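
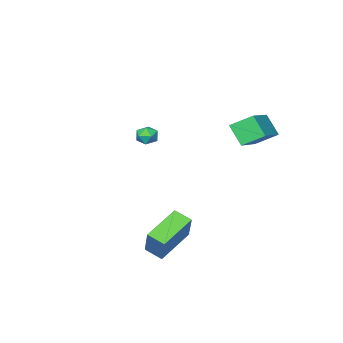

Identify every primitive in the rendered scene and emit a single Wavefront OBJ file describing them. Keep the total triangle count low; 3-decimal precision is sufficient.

v -1.588 2.747 2.413
v -1.554 1.879 3.433
v -2.389 3.542 3.116
v -2.356 2.674 4.136
v 0.136 3.766 3.224
v 0.169 2.898 4.244
v -0.666 4.561 3.927
v -0.632 3.693 4.947
v 0.761 -2.389 1.648
v 1.201 -2.869 1.624
v 0.019 -3.051 1.296
v 0.459 -3.531 1.272
v 0.263 -3.297 1.848
v 0.722 -2.888 2.066
v 0.498 -3.032 0.854
v 0.957 -2.623 1.072
v 1.039 -3.267 1.134
v 0.893 -3.431 1.747
v 0.327 -2.489 1.173
v 0.181 -2.653 1.786
v 4.854 2.459 -2.781
v 2.957 2.082 -1.964
v 4.523 3.328 -3.15
v 2.626 2.95 -2.332
v 5.354 3.31 -1.228
v 3.457 2.932 -0.41
v 5.023 4.178 -1.596
v 3.126 3.801 -0.779
f 2 4 1
f 5 2 1
f 1 4 3
f 3 5 1
f 2 8 4
f 6 2 5
f 6 8 2
f 4 8 3
f 7 5 3
f 3 8 7
f 7 6 5
f 8 6 7
f 9 20 14
f 9 14 10
f 9 10 16
f 9 16 19
f 9 19 20
f 10 14 18
f 14 20 13
f 20 19 11
f 19 16 15
f 16 10 17
f 12 18 13
f 12 13 11
f 12 11 15
f 12 15 17
f 12 17 18
f 13 18 14
f 11 13 20
f 15 11 19
f 17 15 16
f 18 17 10
f 22 24 21
f 25 22 21
f 21 24 23
f 23 25 21
f 22 28 24
f 26 22 25
f 26 28 22
f 24 28 23
f 27 25 23
f 23 28 27
f 27 26 25
f 28 26 27



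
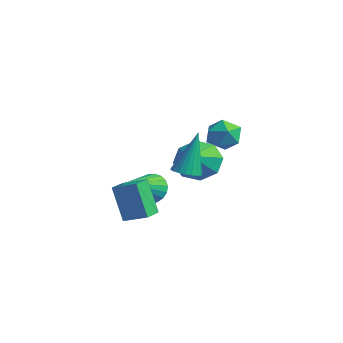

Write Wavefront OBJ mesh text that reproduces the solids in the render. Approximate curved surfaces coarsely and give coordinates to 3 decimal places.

v 2.942 -4.476 -1.387
v 2.282 -4.561 0.199
v 2.422 -3.627 -1.558
v 1.763 -3.712 0.029
v 3.777 -3.888 -1.009
v 3.118 -3.973 0.578
v 3.258 -3.039 -1.179
v 2.598 -3.124 0.407
v 3.107 -1.637 0.613
v 3.717 -1.804 0.712
v 2.973 -0.963 2.587
v 3.742 -1.553 0.628
v 3.657 -1.316 0.541
v 3.477 -1.135 0.467
v 3.233 -1.04 0.418
v 2.967 -1.049 0.403
v 2.726 -1.159 0.424
v 2.551 -1.352 0.478
v 2.472 -1.594 0.555
v 2.502 -1.843 0.642
v 2.638 -2.057 0.724
v 2.855 -2.198 0.787
v 3.115 -2.242 0.82
v 3.374 -2.181 0.817
v 3.587 -2.027 0.779
v 1.74 2.005 1.722
v 2.094 1.633 1.03
v 0.606 1.207 1.57
v 0.96 0.835 0.878
v 1.287 0.687 1.662
v 1.988 1.18 1.756
v 0.712 1.66 0.844
v 1.413 2.153 0.938
v 1.459 1.419 0.487
v 1.815 0.818 0.993
v 0.885 2.022 1.607
v 1.241 1.421 2.113
v 0.942 0.434 -0.088
v 1.644 1.2 0.12
v 1.778 -0.554 0.728
v 1.055 1.16 0.676
v 0.399 0.695 0.785
v 0.061 0.076 0.382
v 0.239 -0.333 -0.295
v 0.829 -0.293 -0.851
v 1.484 0.173 -0.96
v 1.822 0.791 -0.558
v 0.494 -1.577 -1.361
v 0.861 -1.841 -2.009
v 1.106 -3.183 -0.359
v 1.096 -1.662 -1.866
v 1.227 -1.468 -1.635
v 1.231 -1.293 -1.357
v 1.108 -1.167 -1.08
v 0.878 -1.112 -0.852
v 0.582 -1.137 -0.711
v 0.271 -1.239 -0.683
v -0.002 -1.398 -0.773
v -0.189 -1.589 -0.964
v -0.258 -1.778 -1.224
v -0.197 -1.932 -1.507
v -0.017 -2.024 -1.766
v 0.252 -2.04 -1.954
v 0.562 -1.975 -2.04
f 2 4 1
f 5 2 1
f 1 4 3
f 3 5 1
f 2 8 4
f 6 2 5
f 6 8 2
f 4 8 3
f 7 5 3
f 3 8 7
f 7 6 5
f 8 6 7
f 10 9 12
f 10 12 11
f 12 9 13
f 12 13 11
f 13 9 14
f 13 14 11
f 14 9 15
f 14 15 11
f 15 9 16
f 15 16 11
f 16 9 17
f 16 17 11
f 17 9 18
f 17 18 11
f 18 9 19
f 18 19 11
f 19 9 20
f 19 20 11
f 20 9 21
f 20 21 11
f 21 9 22
f 21 22 11
f 22 9 23
f 22 23 11
f 23 9 24
f 23 24 11
f 24 9 25
f 24 25 11
f 25 9 10
f 25 10 11
f 26 37 31
f 26 31 27
f 26 27 33
f 26 33 36
f 26 36 37
f 27 31 35
f 31 37 30
f 37 36 28
f 36 33 32
f 33 27 34
f 29 35 30
f 29 30 28
f 29 28 32
f 29 32 34
f 29 34 35
f 30 35 31
f 28 30 37
f 32 28 36
f 34 32 33
f 35 34 27
f 39 38 41
f 39 41 40
f 41 38 42
f 41 42 40
f 42 38 43
f 42 43 40
f 43 38 44
f 43 44 40
f 44 38 45
f 44 45 40
f 45 38 46
f 45 46 40
f 46 38 47
f 46 47 40
f 47 38 39
f 47 39 40
f 49 48 51
f 49 51 50
f 51 48 52
f 51 52 50
f 52 48 53
f 52 53 50
f 53 48 54
f 53 54 50
f 54 48 55
f 54 55 50
f 55 48 56
f 55 56 50
f 56 48 57
f 56 57 50
f 57 48 58
f 57 58 50
f 58 48 59
f 58 59 50
f 59 48 60
f 59 60 50
f 60 48 61
f 60 61 50
f 61 48 62
f 61 62 50
f 62 48 63
f 62 63 50
f 63 48 64
f 63 64 50
f 64 48 49
f 64 49 50



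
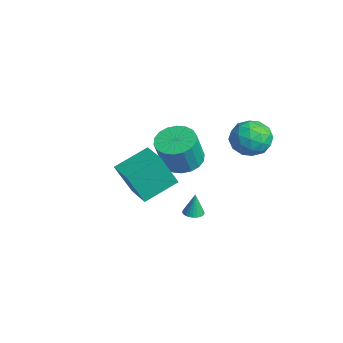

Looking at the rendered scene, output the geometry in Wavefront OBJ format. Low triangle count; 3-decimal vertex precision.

v 3.453 -3.307 1.477
v 3.392 -4.138 3.273
v 3.173 -1.589 2.263
v 3.113 -2.42 4.059
v 4.827 -3.14 1.601
v 4.767 -3.971 3.397
v 4.548 -1.422 2.387
v 4.487 -2.253 4.183
v -1.948 1.078 -0.698
v -1.307 0.286 -1.114
v -0.851 -0.289 0.682
v -1.492 0.502 1.098
v -0.999 0.665 -1.071
v -0.543 0.089 0.725
v -0.879 1.125 -0.954
v -0.423 0.549 0.842
v -0.971 1.575 -0.787
v -0.515 1 1.009
v -1.256 1.927 -0.601
v -0.8 1.352 1.194
v -1.678 2.111 -0.435
v -1.223 1.536 1.361
v -2.154 2.09 -0.321
v -1.698 1.515 1.475
v -2.589 1.869 -0.282
v -2.133 1.294 1.514
v -2.897 1.491 -0.325
v -2.441 0.915 1.471
v -3.017 1.031 -0.442
v -2.561 0.455 1.354
v -2.925 0.58 -0.609
v -2.469 0.005 1.187
v -2.64 0.228 -0.794
v -2.184 -0.347 1.001
v -2.217 0.044 -0.961
v -1.762 -0.531 0.835
v -1.742 0.065 -1.075
v -1.286 -0.51 0.721
v 2.453 2.366 4.195
v 3.135 3.078 4.692
v 3.705 2.022 2.968
v 4.387 2.734 3.465
v 4.125 1.783 3.961
v 3.352 1.996 4.719
v 3.488 3.104 2.941
v 2.715 3.317 3.699
v 3.775 3.534 3.916
v 4.169 2.718 4.547
v 2.671 2.382 3.113
v 3.065 1.566 3.744
v 2.684 2.752 4.551
v 4.156 2.348 3.109
v 4.002 1.789 3.401
v 4.403 2.207 3.692
v 2.811 2.116 4.568
v 3.212 2.535 4.859
v 3.794 1.774 4.43
v 3.628 2.565 2.801
v 4.029 2.984 3.092
v 2.437 2.893 3.968
v 2.838 3.311 4.259
v 3.046 3.326 3.23
v 3.461 3.439 4.387
v 4.197 3.237 3.666
v 3.669 3.454 3.358
v 3.214 3.579 3.803
v 3.693 2.959 4.758
v 4.428 2.757 4.036
v 4.275 2.198 4.328
v 3.82 2.323 4.774
v 4.069 3.227 4.302
v 2.412 2.343 3.624
v 3.147 2.141 2.902
v 3.02 2.777 2.886
v 2.565 2.902 3.332
v 2.643 1.863 3.994
v 3.379 1.661 3.273
v 3.626 1.521 3.857
v 3.171 1.646 4.302
v 2.771 1.873 3.358
v 0.3 0.831 -3.163
v 0.689 0.444 -3.134
v 0.3 0.929 -1.857
v 0.809 0.622 -3.147
v 0.85 0.831 -3.163
v 0.809 1.041 -3.178
v 0.689 1.219 -3.192
v 0.511 1.338 -3.201
v 0.301 1.38 -3.204
v 0.09 1.338 -3.201
v -0.088 1.219 -3.192
v -0.208 1.041 -3.179
v -0.25 0.831 -3.164
v -0.208 0.622 -3.148
v -0.088 0.444 -3.135
v 0.09 0.325 -3.126
v 0.3 0.283 -3.122
v 0.511 0.325 -3.125
f 2 4 1
f 5 2 1
f 1 4 3
f 3 5 1
f 2 8 4
f 6 2 5
f 6 8 2
f 4 8 3
f 7 5 3
f 3 8 7
f 7 6 5
f 8 6 7
f 10 9 13
f 10 13 11
f 11 13 14
f 11 14 12
f 13 9 15
f 13 15 14
f 14 15 16
f 14 16 12
f 15 9 17
f 15 17 16
f 16 17 18
f 16 18 12
f 17 9 19
f 17 19 18
f 18 19 20
f 18 20 12
f 19 9 21
f 19 21 20
f 20 21 22
f 20 22 12
f 21 9 23
f 21 23 22
f 22 23 24
f 22 24 12
f 23 9 25
f 23 25 24
f 24 25 26
f 24 26 12
f 25 9 27
f 25 27 26
f 26 27 28
f 26 28 12
f 27 9 29
f 27 29 28
f 28 29 30
f 28 30 12
f 29 9 31
f 29 31 30
f 30 31 32
f 30 32 12
f 31 9 33
f 31 33 32
f 32 33 34
f 32 34 12
f 33 9 35
f 33 35 34
f 34 35 36
f 34 36 12
f 35 9 37
f 35 37 36
f 36 37 38
f 36 38 12
f 37 9 10
f 37 10 38
f 38 10 11
f 38 11 12
f 39 76 55
f 76 50 79
f 55 79 44
f 76 79 55
f 39 55 51
f 55 44 56
f 51 56 40
f 55 56 51
f 39 51 60
f 51 40 61
f 60 61 46
f 51 61 60
f 39 60 72
f 60 46 75
f 72 75 49
f 60 75 72
f 39 72 76
f 72 49 80
f 76 80 50
f 72 80 76
f 40 56 67
f 56 44 70
f 67 70 48
f 56 70 67
f 44 79 57
f 79 50 78
f 57 78 43
f 79 78 57
f 50 80 77
f 80 49 73
f 77 73 41
f 80 73 77
f 49 75 74
f 75 46 62
f 74 62 45
f 75 62 74
f 46 61 66
f 61 40 63
f 66 63 47
f 61 63 66
f 42 68 54
f 68 48 69
f 54 69 43
f 68 69 54
f 42 54 52
f 54 43 53
f 52 53 41
f 54 53 52
f 42 52 59
f 52 41 58
f 59 58 45
f 52 58 59
f 42 59 64
f 59 45 65
f 64 65 47
f 59 65 64
f 42 64 68
f 64 47 71
f 68 71 48
f 64 71 68
f 43 69 57
f 69 48 70
f 57 70 44
f 69 70 57
f 41 53 77
f 53 43 78
f 77 78 50
f 53 78 77
f 45 58 74
f 58 41 73
f 74 73 49
f 58 73 74
f 47 65 66
f 65 45 62
f 66 62 46
f 65 62 66
f 48 71 67
f 71 47 63
f 67 63 40
f 71 63 67
f 82 81 84
f 82 84 83
f 84 81 85
f 84 85 83
f 85 81 86
f 85 86 83
f 86 81 87
f 86 87 83
f 87 81 88
f 87 88 83
f 88 81 89
f 88 89 83
f 89 81 90
f 89 90 83
f 90 81 91
f 90 91 83
f 91 81 92
f 91 92 83
f 92 81 93
f 92 93 83
f 93 81 94
f 93 94 83
f 94 81 95
f 94 95 83
f 95 81 96
f 95 96 83
f 96 81 97
f 96 97 83
f 97 81 98
f 97 98 83
f 98 81 82
f 98 82 83



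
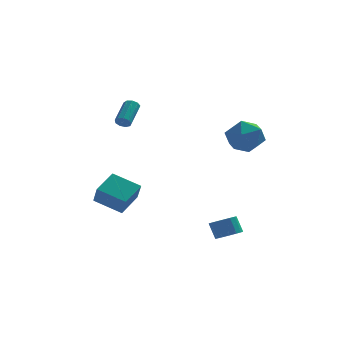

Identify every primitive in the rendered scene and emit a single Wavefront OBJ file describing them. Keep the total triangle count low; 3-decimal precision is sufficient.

v 3.157 -3.436 2.906
v 4.263 -2.911 3.112
v 3.677 -4.989 4.068
v 4.783 -4.464 4.274
v 3.756 -3.956 4.75
v 3.435 -2.996 4.033
v 4.505 -4.904 3.147
v 4.184 -3.944 2.43
v 5.096 -3.819 3.261
v 4.633 -3.233 4.252
v 3.307 -4.667 2.928
v 2.844 -4.081 3.919
v -2.632 0.446 -3.763
v -2.437 -0.368 -2.578
v -4.248 1.157 -3.009
v -4.053 0.344 -1.824
v -1.707 1.756 -3.016
v -1.512 0.943 -1.831
v -3.323 2.468 -2.262
v -3.128 1.654 -1.077
v -2.476 2.74 2.59
v -2.068 2.781 2.288
v -1.515 4.201 3.227
v -1.924 4.16 3.53
v -2.332 2.969 2.159
v -1.779 4.389 3.098
v -2.663 3.05 2.231
v -2.11 4.47 3.17
v -2.907 2.986 2.472
v -2.354 4.406 3.411
v -2.95 2.807 2.768
v -2.397 4.227 3.707
v -2.771 2.596 2.981
v -2.218 4.016 3.92
v -2.454 2.453 3.011
v -1.901 3.873 3.951
v -2.148 2.444 2.845
v -1.595 3.864 3.784
v -1.995 2.574 2.559
v -1.442 3.994 3.498
v 3.231 -2.982 -4.236
v 3.915 -2.551 -4.185
v 3.573 -2.127 -3.173
v 2.889 -2.558 -3.224
v 3.643 -2.3 -4.382
v 3.301 -1.876 -3.37
v 3.261 -2.232 -4.54
v 2.919 -1.808 -3.528
v 2.871 -2.364 -4.617
v 2.528 -1.94 -3.604
v 2.577 -2.663 -4.591
v 2.235 -2.239 -3.579
v 2.459 -3.046 -4.471
v 2.116 -2.622 -3.458
v 2.547 -3.413 -4.287
v 2.205 -2.989 -3.275
v 2.819 -3.664 -4.09
v 2.477 -3.24 -3.078
v 3.201 -3.732 -3.932
v 2.859 -3.308 -2.92
v 3.592 -3.6 -3.856
v 3.249 -3.176 -2.843
v 3.885 -3.301 -3.881
v 3.543 -2.877 -2.869
v 4.004 -2.918 -4.002
v 3.661 -2.494 -2.989
f 1 12 6
f 1 6 2
f 1 2 8
f 1 8 11
f 1 11 12
f 2 6 10
f 6 12 5
f 12 11 3
f 11 8 7
f 8 2 9
f 4 10 5
f 4 5 3
f 4 3 7
f 4 7 9
f 4 9 10
f 5 10 6
f 3 5 12
f 7 3 11
f 9 7 8
f 10 9 2
f 14 16 13
f 17 14 13
f 13 16 15
f 15 17 13
f 14 20 16
f 18 14 17
f 18 20 14
f 16 20 15
f 19 17 15
f 15 20 19
f 19 18 17
f 20 18 19
f 22 21 25
f 22 25 23
f 23 25 26
f 23 26 24
f 25 21 27
f 25 27 26
f 26 27 28
f 26 28 24
f 27 21 29
f 27 29 28
f 28 29 30
f 28 30 24
f 29 21 31
f 29 31 30
f 30 31 32
f 30 32 24
f 31 21 33
f 31 33 32
f 32 33 34
f 32 34 24
f 33 21 35
f 33 35 34
f 34 35 36
f 34 36 24
f 35 21 37
f 35 37 36
f 36 37 38
f 36 38 24
f 37 21 39
f 37 39 38
f 38 39 40
f 38 40 24
f 39 21 22
f 39 22 40
f 40 22 23
f 40 23 24
f 42 41 45
f 42 45 43
f 43 45 46
f 43 46 44
f 45 41 47
f 45 47 46
f 46 47 48
f 46 48 44
f 47 41 49
f 47 49 48
f 48 49 50
f 48 50 44
f 49 41 51
f 49 51 50
f 50 51 52
f 50 52 44
f 51 41 53
f 51 53 52
f 52 53 54
f 52 54 44
f 53 41 55
f 53 55 54
f 54 55 56
f 54 56 44
f 55 41 57
f 55 57 56
f 56 57 58
f 56 58 44
f 57 41 59
f 57 59 58
f 58 59 60
f 58 60 44
f 59 41 61
f 59 61 60
f 60 61 62
f 60 62 44
f 61 41 63
f 61 63 62
f 62 63 64
f 62 64 44
f 63 41 65
f 63 65 64
f 64 65 66
f 64 66 44
f 65 41 42
f 65 42 66
f 66 42 43
f 66 43 44



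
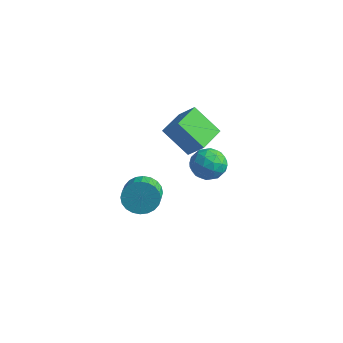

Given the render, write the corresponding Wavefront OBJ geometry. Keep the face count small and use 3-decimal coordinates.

v -3.2 2.495 -3.401
v -2.837 1.934 -4.055
v -3.563 1.286 -2.565
v -3.2 0.725 -3.219
v -2.638 1.271 -2.708
v -2.414 2.019 -3.225
v -3.986 1.201 -3.395
v -3.762 1.949 -3.912
v -3.323 1.134 -4.052
v -2.49 1.177 -3.628
v -3.91 2.043 -2.992
v -3.077 2.086 -2.568
v -2.987 2.321 -3.801
v -3.413 0.899 -2.819
v -3.083 1.221 -2.518
v -2.87 0.891 -2.903
v -2.738 2.371 -3.313
v -2.525 2.041 -3.698
v -2.408 1.651 -2.906
v -3.875 1.179 -2.922
v -3.662 0.849 -3.307
v -3.53 2.329 -3.717
v -3.317 1.999 -4.102
v -3.992 1.569 -3.714
v -3.059 1.521 -4.184
v -3.272 0.81 -3.693
v -3.734 1.09 -3.796
v -3.602 1.529 -4.1
v -2.569 1.546 -3.935
v -2.783 0.835 -3.443
v -2.453 1.157 -3.143
v -2.321 1.596 -3.447
v -2.855 1.076 -3.933
v -3.617 2.385 -3.177
v -3.831 1.674 -2.685
v -4.079 1.624 -3.173
v -3.947 2.063 -3.477
v -3.128 2.41 -2.927
v -3.341 1.699 -2.436
v -2.798 1.691 -2.52
v -2.666 2.13 -2.824
v -3.545 2.144 -2.687
v -2.61 -0.46 -1.131
v -3.814 -0.823 0.085
v -2.92 1.002 -1.002
v -4.125 0.639 0.214
v -1.775 -0.359 -0.274
v -2.98 -0.722 0.942
v -2.086 1.103 -0.145
v -3.29 0.74 1.071
v -2.574 -3.419 -1.87
v -2.105 -3.473 -2.589
v -1.437 -4.335 -2.089
v -1.906 -4.281 -1.37
v -1.934 -3.241 -2.417
v -1.267 -4.104 -1.917
v -1.861 -3.036 -2.162
v -1.193 -3.899 -1.661
v -1.896 -2.889 -1.862
v -1.228 -3.752 -1.362
v -2.034 -2.823 -1.563
v -1.367 -3.686 -1.063
v -2.255 -2.848 -1.311
v -1.587 -3.711 -0.811
v -2.524 -2.959 -1.145
v -1.856 -3.822 -0.645
v -2.8 -3.141 -1.088
v -2.133 -4.003 -0.588
v -3.043 -3.365 -1.151
v -2.375 -4.227 -0.651
v -3.213 -3.596 -1.323
v -2.546 -4.459 -0.823
v -3.287 -3.801 -1.579
v -2.619 -4.664 -1.078
v -3.252 -3.948 -1.878
v -2.584 -4.811 -1.378
v -3.113 -4.014 -2.177
v -2.446 -4.877 -1.677
v -2.893 -3.989 -2.429
v -2.225 -4.852 -1.929
v -2.624 -3.878 -2.595
v -1.956 -4.741 -2.095
v -2.347 -3.697 -2.652
v -1.68 -4.559 -2.152
f 1 38 17
f 38 12 41
f 17 41 6
f 38 41 17
f 1 17 13
f 17 6 18
f 13 18 2
f 17 18 13
f 1 13 22
f 13 2 23
f 22 23 8
f 13 23 22
f 1 22 34
f 22 8 37
f 34 37 11
f 22 37 34
f 1 34 38
f 34 11 42
f 38 42 12
f 34 42 38
f 2 18 29
f 18 6 32
f 29 32 10
f 18 32 29
f 6 41 19
f 41 12 40
f 19 40 5
f 41 40 19
f 12 42 39
f 42 11 35
f 39 35 3
f 42 35 39
f 11 37 36
f 37 8 24
f 36 24 7
f 37 24 36
f 8 23 28
f 23 2 25
f 28 25 9
f 23 25 28
f 4 30 16
f 30 10 31
f 16 31 5
f 30 31 16
f 4 16 14
f 16 5 15
f 14 15 3
f 16 15 14
f 4 14 21
f 14 3 20
f 21 20 7
f 14 20 21
f 4 21 26
f 21 7 27
f 26 27 9
f 21 27 26
f 4 26 30
f 26 9 33
f 30 33 10
f 26 33 30
f 5 31 19
f 31 10 32
f 19 32 6
f 31 32 19
f 3 15 39
f 15 5 40
f 39 40 12
f 15 40 39
f 7 20 36
f 20 3 35
f 36 35 11
f 20 35 36
f 9 27 28
f 27 7 24
f 28 24 8
f 27 24 28
f 10 33 29
f 33 9 25
f 29 25 2
f 33 25 29
f 44 46 43
f 47 44 43
f 43 46 45
f 45 47 43
f 44 50 46
f 48 44 47
f 48 50 44
f 46 50 45
f 49 47 45
f 45 50 49
f 49 48 47
f 50 48 49
f 52 51 55
f 52 55 53
f 53 55 56
f 53 56 54
f 55 51 57
f 55 57 56
f 56 57 58
f 56 58 54
f 57 51 59
f 57 59 58
f 58 59 60
f 58 60 54
f 59 51 61
f 59 61 60
f 60 61 62
f 60 62 54
f 61 51 63
f 61 63 62
f 62 63 64
f 62 64 54
f 63 51 65
f 63 65 64
f 64 65 66
f 64 66 54
f 65 51 67
f 65 67 66
f 66 67 68
f 66 68 54
f 67 51 69
f 67 69 68
f 68 69 70
f 68 70 54
f 69 51 71
f 69 71 70
f 70 71 72
f 70 72 54
f 71 51 73
f 71 73 72
f 72 73 74
f 72 74 54
f 73 51 75
f 73 75 74
f 74 75 76
f 74 76 54
f 75 51 77
f 75 77 76
f 76 77 78
f 76 78 54
f 77 51 79
f 77 79 78
f 78 79 80
f 78 80 54
f 79 51 81
f 79 81 80
f 80 81 82
f 80 82 54
f 81 51 83
f 81 83 82
f 82 83 84
f 82 84 54
f 83 51 52
f 83 52 84
f 84 52 53
f 84 53 54



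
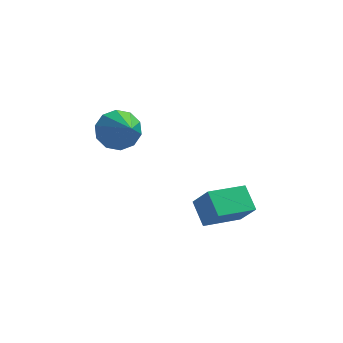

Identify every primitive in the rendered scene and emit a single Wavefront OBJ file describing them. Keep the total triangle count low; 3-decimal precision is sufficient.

v 0.632 2.886 -2.838
v 0.379 3.598 -2.386
v 0.232 3.225 -3.595
v -0.021 3.936 -3.142
v 1.741 3.484 -3.158
v 1.488 4.195 -2.705
v 1.341 3.822 -3.914
v 1.088 4.534 -3.462
v -2.073 4.622 -0.417
v -1.425 4.605 -0.623
v -1.727 3.278 0.777
v -1.453 4.879 -0.306
v -1.718 5.055 -0.031
v -2.118 5.066 0.097
v -2.501 4.907 0.028
v -2.721 4.639 -0.21
v -2.693 4.364 -0.527
v -2.428 4.188 -0.802
v -2.028 4.178 -0.93
v -1.645 4.337 -0.861
f 2 4 1
f 5 2 1
f 1 4 3
f 3 5 1
f 2 8 4
f 6 2 5
f 6 8 2
f 4 8 3
f 7 5 3
f 3 8 7
f 7 6 5
f 8 6 7
f 10 9 12
f 10 12 11
f 12 9 13
f 12 13 11
f 13 9 14
f 13 14 11
f 14 9 15
f 14 15 11
f 15 9 16
f 15 16 11
f 16 9 17
f 16 17 11
f 17 9 18
f 17 18 11
f 18 9 19
f 18 19 11
f 19 9 20
f 19 20 11
f 20 9 10
f 20 10 11



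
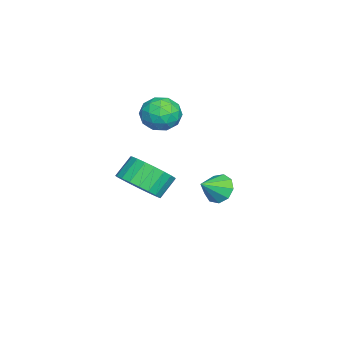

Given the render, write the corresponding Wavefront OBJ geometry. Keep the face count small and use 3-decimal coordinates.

v -3.608 -1.226 -3.464
v -3.348 -1.565 -4.104
v -2.832 -1.854 -2.816
v -3.073 -1.126 -4.008
v -3.049 -0.734 -3.657
v -3.287 -0.572 -3.216
v -3.675 -0.717 -2.89
v -4.032 -1.1 -2.833
v -4.191 -1.542 -3.071
v -4.077 -1.836 -3.493
v -3.744 -1.845 -3.901
v 1.518 -3.495 -0.67
v 2.04 -4 0.045
v 1.424 -3.53 0.826
v 0.902 -3.025 0.11
v 2.265 -3.643 0.008
v 1.65 -3.173 0.789
v 2.361 -3.26 -0.147
v 1.746 -2.79 0.634
v 2.311 -2.918 -0.393
v 1.696 -2.447 0.388
v 2.124 -2.675 -0.686
v 1.509 -2.205 0.095
v 1.832 -2.575 -0.977
v 1.217 -2.104 -0.196
v 1.486 -2.633 -1.215
v 0.871 -2.163 -0.434
v 1.145 -2.841 -1.358
v 0.53 -2.37 -0.577
v 0.869 -3.161 -1.383
v 0.253 -2.691 -0.602
v 0.705 -3.54 -1.285
v 0.089 -3.069 -0.504
v 0.681 -3.91 -1.08
v 0.065 -3.44 -0.299
v 0.802 -4.209 -0.804
v 0.186 -3.739 -0.024
v 1.047 -4.385 -0.506
v 0.431 -3.915 0.275
v 1.373 -4.406 -0.236
v 0.758 -3.936 0.545
v 1.724 -4.27 -0.041
v 1.109 -3.8 0.74
v -1.316 -2.759 1.157
v -1.006 -3.154 1.909
v -2.614 -3.406 1.351
v -2.304 -3.801 2.103
v -2.437 -2.907 2.085
v -1.635 -2.507 1.964
v -1.985 -4.053 1.296
v -1.183 -3.653 1.175
v -1.419 -3.954 1.995
v -1.699 -3.246 2.482
v -1.921 -3.314 0.778
v -2.201 -2.606 1.265
v -1.047 -2.9 1.516
v -2.573 -3.66 1.744
v -2.651 -3.135 1.733
v -2.469 -3.367 2.175
v -1.417 -2.519 1.548
v -1.235 -2.752 1.99
v -2.076 -2.606 2.094
v -2.385 -3.808 1.27
v -2.203 -4.041 1.712
v -1.151 -3.193 1.085
v -0.969 -3.425 1.527
v -1.544 -3.954 1.166
v -1.108 -3.602 2.008
v -1.871 -3.982 2.123
v -1.683 -4.13 1.648
v -1.212 -3.895 1.577
v -1.272 -3.186 2.295
v -2.035 -3.566 2.409
v -2.114 -3.04 2.398
v -1.642 -2.805 2.327
v -1.515 -3.656 2.345
v -1.585 -2.994 0.851
v -2.348 -3.374 0.965
v -1.978 -3.755 0.933
v -1.506 -3.52 0.862
v -1.749 -2.578 1.137
v -2.512 -2.958 1.252
v -2.408 -2.665 1.683
v -1.937 -2.43 1.612
v -2.105 -2.904 0.915
f 2 1 4
f 2 4 3
f 4 1 5
f 4 5 3
f 5 1 6
f 5 6 3
f 6 1 7
f 6 7 3
f 7 1 8
f 7 8 3
f 8 1 9
f 8 9 3
f 9 1 10
f 9 10 3
f 10 1 11
f 10 11 3
f 11 1 2
f 11 2 3
f 13 12 16
f 13 16 14
f 14 16 17
f 14 17 15
f 16 12 18
f 16 18 17
f 17 18 19
f 17 19 15
f 18 12 20
f 18 20 19
f 19 20 21
f 19 21 15
f 20 12 22
f 20 22 21
f 21 22 23
f 21 23 15
f 22 12 24
f 22 24 23
f 23 24 25
f 23 25 15
f 24 12 26
f 24 26 25
f 25 26 27
f 25 27 15
f 26 12 28
f 26 28 27
f 27 28 29
f 27 29 15
f 28 12 30
f 28 30 29
f 29 30 31
f 29 31 15
f 30 12 32
f 30 32 31
f 31 32 33
f 31 33 15
f 32 12 34
f 32 34 33
f 33 34 35
f 33 35 15
f 34 12 36
f 34 36 35
f 35 36 37
f 35 37 15
f 36 12 38
f 36 38 37
f 37 38 39
f 37 39 15
f 38 12 40
f 38 40 39
f 39 40 41
f 39 41 15
f 40 12 42
f 40 42 41
f 41 42 43
f 41 43 15
f 42 12 13
f 42 13 43
f 43 13 14
f 43 14 15
f 44 81 60
f 81 55 84
f 60 84 49
f 81 84 60
f 44 60 56
f 60 49 61
f 56 61 45
f 60 61 56
f 44 56 65
f 56 45 66
f 65 66 51
f 56 66 65
f 44 65 77
f 65 51 80
f 77 80 54
f 65 80 77
f 44 77 81
f 77 54 85
f 81 85 55
f 77 85 81
f 45 61 72
f 61 49 75
f 72 75 53
f 61 75 72
f 49 84 62
f 84 55 83
f 62 83 48
f 84 83 62
f 55 85 82
f 85 54 78
f 82 78 46
f 85 78 82
f 54 80 79
f 80 51 67
f 79 67 50
f 80 67 79
f 51 66 71
f 66 45 68
f 71 68 52
f 66 68 71
f 47 73 59
f 73 53 74
f 59 74 48
f 73 74 59
f 47 59 57
f 59 48 58
f 57 58 46
f 59 58 57
f 47 57 64
f 57 46 63
f 64 63 50
f 57 63 64
f 47 64 69
f 64 50 70
f 69 70 52
f 64 70 69
f 47 69 73
f 69 52 76
f 73 76 53
f 69 76 73
f 48 74 62
f 74 53 75
f 62 75 49
f 74 75 62
f 46 58 82
f 58 48 83
f 82 83 55
f 58 83 82
f 50 63 79
f 63 46 78
f 79 78 54
f 63 78 79
f 52 70 71
f 70 50 67
f 71 67 51
f 70 67 71
f 53 76 72
f 76 52 68
f 72 68 45
f 76 68 72



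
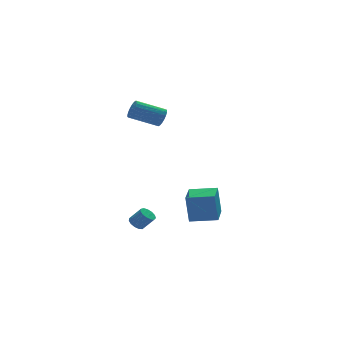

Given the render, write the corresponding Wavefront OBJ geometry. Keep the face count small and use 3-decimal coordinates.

v 0.918 3.256 3.601
v 1.228 3.446 4.188
v -0.508 3.875 4.965
v -0.818 3.684 4.379
v 1.22 3.707 4.027
v -0.516 4.136 4.804
v 1.153 3.879 3.781
v -0.584 4.308 4.559
v 1.039 3.928 3.5
v -0.697 4.356 4.278
v 0.901 3.843 3.239
v -0.835 4.271 4.017
v 0.766 3.642 3.05
v -0.97 4.07 3.827
v 0.662 3.364 2.97
v -1.074 3.793 3.747
v 0.608 3.065 3.015
v -1.128 3.494 3.792
v 0.616 2.804 3.176
v -1.12 3.233 3.953
v 0.684 2.632 3.421
v -1.053 3.061 4.199
v 0.797 2.584 3.702
v -0.939 3.012 4.48
v 0.935 2.669 3.963
v -0.801 3.097 4.741
v 1.07 2.87 4.153
v -0.666 3.298 4.93
v 1.174 3.147 4.233
v -0.562 3.576 5.01
v -1.925 -0.044 -3.448
v -1.502 -0.16 -3.796
v -0.932 -0.591 -2.96
v -1.355 -0.476 -2.612
v -1.448 0.13 -3.684
v -0.878 -0.302 -2.848
v -1.545 0.364 -3.496
v -0.975 -0.067 -2.66
v -1.763 0.469 -3.294
v -1.193 0.038 -2.458
v -2.032 0.411 -3.14
v -1.462 -0.021 -2.304
v -2.268 0.208 -3.084
v -1.698 -0.223 -2.248
v -2.394 -0.075 -3.144
v -1.824 -0.506 -2.308
v -2.372 -0.348 -3.3
v -1.802 -0.779 -2.464
v -2.207 -0.525 -3.503
v -1.637 -0.956 -2.667
v -1.954 -0.549 -3.689
v -1.383 -0.98 -2.853
v -1.691 -0.413 -3.798
v -1.12 -0.844 -2.962
v 2.331 2.47 -4.848
v 2.138 2.587 -2.901
v 3.224 4.17 -4.862
v 3.032 4.286 -2.915
v 3.888 1.654 -4.645
v 3.696 1.77 -2.698
v 4.782 3.353 -4.659
v 4.589 3.47 -2.712
f 2 1 5
f 2 5 3
f 3 5 6
f 3 6 4
f 5 1 7
f 5 7 6
f 6 7 8
f 6 8 4
f 7 1 9
f 7 9 8
f 8 9 10
f 8 10 4
f 9 1 11
f 9 11 10
f 10 11 12
f 10 12 4
f 11 1 13
f 11 13 12
f 12 13 14
f 12 14 4
f 13 1 15
f 13 15 14
f 14 15 16
f 14 16 4
f 15 1 17
f 15 17 16
f 16 17 18
f 16 18 4
f 17 1 19
f 17 19 18
f 18 19 20
f 18 20 4
f 19 1 21
f 19 21 20
f 20 21 22
f 20 22 4
f 21 1 23
f 21 23 22
f 22 23 24
f 22 24 4
f 23 1 25
f 23 25 24
f 24 25 26
f 24 26 4
f 25 1 27
f 25 27 26
f 26 27 28
f 26 28 4
f 27 1 29
f 27 29 28
f 28 29 30
f 28 30 4
f 29 1 2
f 29 2 30
f 30 2 3
f 30 3 4
f 32 31 35
f 32 35 33
f 33 35 36
f 33 36 34
f 35 31 37
f 35 37 36
f 36 37 38
f 36 38 34
f 37 31 39
f 37 39 38
f 38 39 40
f 38 40 34
f 39 31 41
f 39 41 40
f 40 41 42
f 40 42 34
f 41 31 43
f 41 43 42
f 42 43 44
f 42 44 34
f 43 31 45
f 43 45 44
f 44 45 46
f 44 46 34
f 45 31 47
f 45 47 46
f 46 47 48
f 46 48 34
f 47 31 49
f 47 49 48
f 48 49 50
f 48 50 34
f 49 31 51
f 49 51 50
f 50 51 52
f 50 52 34
f 51 31 53
f 51 53 52
f 52 53 54
f 52 54 34
f 53 31 32
f 53 32 54
f 54 32 33
f 54 33 34
f 56 58 55
f 59 56 55
f 55 58 57
f 57 59 55
f 56 62 58
f 60 56 59
f 60 62 56
f 58 62 57
f 61 59 57
f 57 62 61
f 61 60 59
f 62 60 61



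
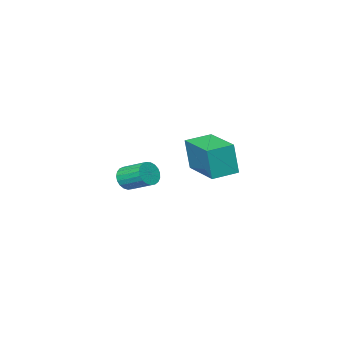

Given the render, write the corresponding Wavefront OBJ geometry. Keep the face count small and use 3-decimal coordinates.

v -3.376 0.518 -1.948
v -3.231 0.396 -0.591
v -2.942 2.271 -1.837
v -2.797 2.149 -0.48
v -2.343 0.271 -2.08
v -2.198 0.149 -0.723
v -1.909 2.024 -1.969
v -1.764 1.902 -0.612
v -2.434 -3.598 -3.891
v -2.051 -3.702 -3.481
v -2.324 -2.645 -2.959
v -2.706 -2.542 -3.369
v -1.921 -3.589 -3.643
v -2.193 -2.532 -3.121
v -1.879 -3.477 -3.848
v -2.151 -2.42 -3.326
v -1.933 -3.386 -4.06
v -2.205 -2.329 -3.538
v -2.073 -3.332 -4.243
v -2.346 -2.275 -3.721
v -2.276 -3.324 -4.365
v -2.549 -2.267 -3.843
v -2.506 -3.363 -4.405
v -2.779 -2.306 -3.883
v -2.724 -3.443 -4.356
v -2.997 -2.387 -3.834
v -2.892 -3.55 -4.227
v -3.164 -2.494 -3.705
v -2.98 -3.666 -4.04
v -3.252 -2.609 -3.518
v -2.974 -3.769 -3.827
v -3.246 -2.713 -3.305
v -2.874 -3.844 -3.625
v -3.147 -2.787 -3.103
v -2.698 -3.875 -3.469
v -2.971 -2.818 -2.947
v -2.477 -3.859 -3.386
v -2.75 -2.802 -2.864
v -2.248 -3.798 -3.391
v -2.521 -2.741 -2.868
f 2 4 1
f 5 2 1
f 1 4 3
f 3 5 1
f 2 8 4
f 6 2 5
f 6 8 2
f 4 8 3
f 7 5 3
f 3 8 7
f 7 6 5
f 8 6 7
f 10 9 13
f 10 13 11
f 11 13 14
f 11 14 12
f 13 9 15
f 13 15 14
f 14 15 16
f 14 16 12
f 15 9 17
f 15 17 16
f 16 17 18
f 16 18 12
f 17 9 19
f 17 19 18
f 18 19 20
f 18 20 12
f 19 9 21
f 19 21 20
f 20 21 22
f 20 22 12
f 21 9 23
f 21 23 22
f 22 23 24
f 22 24 12
f 23 9 25
f 23 25 24
f 24 25 26
f 24 26 12
f 25 9 27
f 25 27 26
f 26 27 28
f 26 28 12
f 27 9 29
f 27 29 28
f 28 29 30
f 28 30 12
f 29 9 31
f 29 31 30
f 30 31 32
f 30 32 12
f 31 9 33
f 31 33 32
f 32 33 34
f 32 34 12
f 33 9 35
f 33 35 34
f 34 35 36
f 34 36 12
f 35 9 37
f 35 37 36
f 36 37 38
f 36 38 12
f 37 9 39
f 37 39 38
f 38 39 40
f 38 40 12
f 39 9 10
f 39 10 40
f 40 10 11
f 40 11 12



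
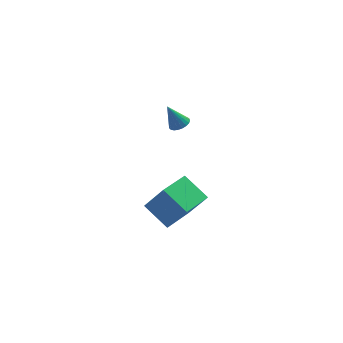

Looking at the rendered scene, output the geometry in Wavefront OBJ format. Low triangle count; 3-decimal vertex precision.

v -0.738 -0.89 -4.344
v 0.169 -1.44 -2.696
v -1.748 0.265 -3.404
v -0.841 -0.285 -1.755
v 0.641 0.545 -4.625
v 1.548 -0.005 -2.976
v -0.369 1.7 -3.684
v 0.538 1.15 -2.036
v 0.169 0.666 2.65
v 0.695 0.581 2.903
v -0.429 0.834 3.95
v 0.693 0.824 2.871
v 0.6 1.04 2.8
v 0.432 1.191 2.704
v 0.219 1.252 2.598
v -0.003 1.211 2.501
v -0.195 1.076 2.43
v -0.324 0.87 2.397
v -0.368 0.629 2.408
v -0.319 0.394 2.461
v -0.186 0.206 2.546
v 0.008 0.098 2.65
v 0.23 0.088 2.753
v 0.442 0.178 2.839
v 0.606 0.353 2.892
f 2 4 1
f 5 2 1
f 1 4 3
f 3 5 1
f 2 8 4
f 6 2 5
f 6 8 2
f 4 8 3
f 7 5 3
f 3 8 7
f 7 6 5
f 8 6 7
f 10 9 12
f 10 12 11
f 12 9 13
f 12 13 11
f 13 9 14
f 13 14 11
f 14 9 15
f 14 15 11
f 15 9 16
f 15 16 11
f 16 9 17
f 16 17 11
f 17 9 18
f 17 18 11
f 18 9 19
f 18 19 11
f 19 9 20
f 19 20 11
f 20 9 21
f 20 21 11
f 21 9 22
f 21 22 11
f 22 9 23
f 22 23 11
f 23 9 24
f 23 24 11
f 24 9 25
f 24 25 11
f 25 9 10
f 25 10 11



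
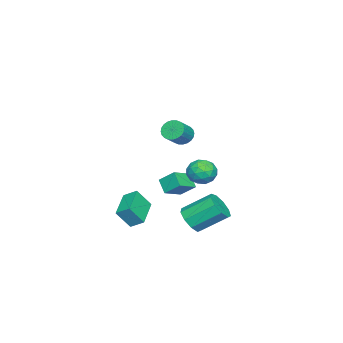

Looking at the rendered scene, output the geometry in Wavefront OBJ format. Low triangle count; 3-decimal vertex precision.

v -0.003 1.062 0.47
v 0.483 1.689 -0.046
v 1.197 0.111 0.446
v 1.683 0.738 -0.07
v 1.478 0.927 0.834
v 0.736 1.514 0.849
v 0.944 0.286 -0.449
v 0.202 0.873 -0.434
v 1.069 1.209 -0.614
v 1.399 1.605 0.18
v 0.281 0.195 0.22
v 0.611 0.591 1.014
v 0.135 1.459 0.214
v 1.545 0.341 0.186
v 1.425 0.452 0.717
v 1.711 0.82 0.414
v 0.283 1.356 0.74
v 0.569 1.725 0.437
v 1.154 1.277 0.955
v 1.111 0.075 -0.037
v 1.397 0.444 -0.34
v -0.031 0.98 -0.014
v 0.255 1.348 -0.317
v 0.526 0.523 -0.555
v 0.765 1.546 -0.423
v 1.47 0.987 -0.437
v 1.035 0.721 -0.66
v 0.599 1.066 -0.651
v 0.959 1.778 0.044
v 1.664 1.219 0.029
v 1.543 1.33 0.561
v 1.107 1.676 0.57
v 1.303 1.496 -0.29
v 0.016 0.581 0.371
v 0.721 0.022 0.356
v 0.573 0.124 -0.17
v 0.137 0.47 -0.161
v 0.21 0.813 0.837
v 0.915 0.254 0.823
v 1.081 0.734 1.051
v 0.645 1.079 1.06
v 0.377 0.304 0.69
v -2.799 -3.223 -2.62
v -2.768 -2.24 -1.817
v -4.081 -2.72 -3.188
v -4.051 -1.737 -2.384
v -2.229 -2.623 -3.376
v -2.199 -1.64 -2.572
v -3.512 -2.12 -3.943
v -3.481 -1.137 -3.14
v -0.325 -0.226 -4.358
v 0.589 -0.244 -3.929
v 0.039 1.389 -2.693
v -0.875 1.406 -3.122
v 0.594 0.175 -4.479
v 0.044 1.807 -3.243
v 0.169 0.405 -4.972
v -0.38 2.038 -3.736
v -0.487 0.34 -5.178
v -1.037 1.973 -3.942
v -1.068 0.01 -5.001
v -1.617 1.643 -3.765
v -1.301 -0.43 -4.522
v -1.85 1.202 -3.286
v -1.077 -0.775 -3.967
v -1.627 0.857 -2.731
v -0.502 -0.864 -3.595
v -1.052 0.769 -2.359
v 0.156 -0.654 -3.58
v -0.393 0.979 -2.344
v 1.299 -0.077 3.113
v 1.681 0.366 2.693
v 2.724 0.18 3.448
v 2.341 -0.263 3.867
v 1.576 0.546 2.882
v 2.619 0.36 3.636
v 1.43 0.631 3.106
v 2.472 0.445 3.86
v 1.263 0.608 3.331
v 2.305 0.423 4.085
v 1.102 0.481 3.523
v 2.144 0.295 4.277
v 0.97 0.269 3.652
v 2.013 0.083 4.406
v 0.889 0.004 3.699
v 1.932 -0.181 4.453
v 0.87 -0.273 3.657
v 1.913 -0.458 4.411
v 0.916 -0.52 3.532
v 1.959 -0.706 4.287
v 1.021 -0.7 3.344
v 2.064 -0.886 4.098
v 1.168 -0.785 3.12
v 2.21 -0.971 3.874
v 1.335 -0.763 2.895
v 2.377 -0.948 3.649
v 1.496 -0.635 2.703
v 2.538 -0.821 3.457
v 1.627 -0.423 2.574
v 2.67 -0.609 3.328
v 1.708 -0.159 2.527
v 2.751 -0.344 3.281
v 1.727 0.118 2.569
v 2.77 -0.067 3.323
v -1.093 -3.849 -4.395
v -0.617 -4.556 -3.21
v -1.101 -3 -3.886
v -0.625 -3.708 -2.7
v 0.845 -3.492 -4.96
v 1.321 -4.2 -3.774
v 0.837 -2.644 -4.45
v 1.313 -3.351 -3.265
f 1 38 17
f 38 12 41
f 17 41 6
f 38 41 17
f 1 17 13
f 17 6 18
f 13 18 2
f 17 18 13
f 1 13 22
f 13 2 23
f 22 23 8
f 13 23 22
f 1 22 34
f 22 8 37
f 34 37 11
f 22 37 34
f 1 34 38
f 34 11 42
f 38 42 12
f 34 42 38
f 2 18 29
f 18 6 32
f 29 32 10
f 18 32 29
f 6 41 19
f 41 12 40
f 19 40 5
f 41 40 19
f 12 42 39
f 42 11 35
f 39 35 3
f 42 35 39
f 11 37 36
f 37 8 24
f 36 24 7
f 37 24 36
f 8 23 28
f 23 2 25
f 28 25 9
f 23 25 28
f 4 30 16
f 30 10 31
f 16 31 5
f 30 31 16
f 4 16 14
f 16 5 15
f 14 15 3
f 16 15 14
f 4 14 21
f 14 3 20
f 21 20 7
f 14 20 21
f 4 21 26
f 21 7 27
f 26 27 9
f 21 27 26
f 4 26 30
f 26 9 33
f 30 33 10
f 26 33 30
f 5 31 19
f 31 10 32
f 19 32 6
f 31 32 19
f 3 15 39
f 15 5 40
f 39 40 12
f 15 40 39
f 7 20 36
f 20 3 35
f 36 35 11
f 20 35 36
f 9 27 28
f 27 7 24
f 28 24 8
f 27 24 28
f 10 33 29
f 33 9 25
f 29 25 2
f 33 25 29
f 44 46 43
f 47 44 43
f 43 46 45
f 45 47 43
f 44 50 46
f 48 44 47
f 48 50 44
f 46 50 45
f 49 47 45
f 45 50 49
f 49 48 47
f 50 48 49
f 52 51 55
f 52 55 53
f 53 55 56
f 53 56 54
f 55 51 57
f 55 57 56
f 56 57 58
f 56 58 54
f 57 51 59
f 57 59 58
f 58 59 60
f 58 60 54
f 59 51 61
f 59 61 60
f 60 61 62
f 60 62 54
f 61 51 63
f 61 63 62
f 62 63 64
f 62 64 54
f 63 51 65
f 63 65 64
f 64 65 66
f 64 66 54
f 65 51 67
f 65 67 66
f 66 67 68
f 66 68 54
f 67 51 69
f 67 69 68
f 68 69 70
f 68 70 54
f 69 51 52
f 69 52 70
f 70 52 53
f 70 53 54
f 72 71 75
f 72 75 73
f 73 75 76
f 73 76 74
f 75 71 77
f 75 77 76
f 76 77 78
f 76 78 74
f 77 71 79
f 77 79 78
f 78 79 80
f 78 80 74
f 79 71 81
f 79 81 80
f 80 81 82
f 80 82 74
f 81 71 83
f 81 83 82
f 82 83 84
f 82 84 74
f 83 71 85
f 83 85 84
f 84 85 86
f 84 86 74
f 85 71 87
f 85 87 86
f 86 87 88
f 86 88 74
f 87 71 89
f 87 89 88
f 88 89 90
f 88 90 74
f 89 71 91
f 89 91 90
f 90 91 92
f 90 92 74
f 91 71 93
f 91 93 92
f 92 93 94
f 92 94 74
f 93 71 95
f 93 95 94
f 94 95 96
f 94 96 74
f 95 71 97
f 95 97 96
f 96 97 98
f 96 98 74
f 97 71 99
f 97 99 98
f 98 99 100
f 98 100 74
f 99 71 101
f 99 101 100
f 100 101 102
f 100 102 74
f 101 71 103
f 101 103 102
f 102 103 104
f 102 104 74
f 103 71 72
f 103 72 104
f 104 72 73
f 104 73 74
f 106 108 105
f 109 106 105
f 105 108 107
f 107 109 105
f 106 112 108
f 110 106 109
f 110 112 106
f 108 112 107
f 111 109 107
f 107 112 111
f 111 110 109
f 112 110 111



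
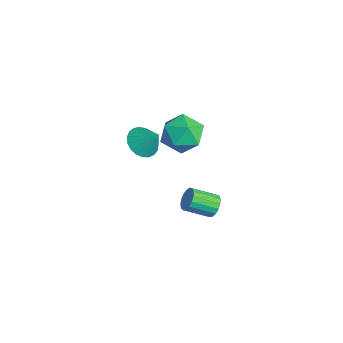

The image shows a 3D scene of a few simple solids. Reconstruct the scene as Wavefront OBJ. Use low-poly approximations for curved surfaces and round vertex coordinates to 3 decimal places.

v 2.418 0.208 -2.387
v 2.982 0.231 -2.107
v 2.706 -0.965 -1.453
v 2.142 -0.988 -1.733
v 2.8 0.377 -1.916
v 2.524 -0.818 -1.262
v 2.531 0.485 -1.832
v 2.255 -0.711 -1.179
v 2.236 0.529 -1.876
v 1.96 -0.666 -1.223
v 1.983 0.499 -2.037
v 1.707 -0.696 -1.384
v 1.829 0.403 -2.278
v 1.553 -0.792 -1.625
v 1.81 0.262 -2.544
v 1.534 -0.933 -1.89
v 1.931 0.108 -2.774
v 1.655 -1.087 -2.12
v 2.163 -0.022 -2.915
v 1.887 -1.218 -2.261
v 2.454 -0.1 -2.935
v 2.178 -1.296 -2.282
v 2.736 -0.108 -2.83
v 2.46 -1.303 -2.176
v 2.945 -0.043 -2.623
v 2.67 -1.238 -1.969
v 3.034 0.079 -2.362
v 2.758 -1.116 -1.708
v 1.351 -2.815 2.283
v 2.029 -2.759 1.773
v 2.009 -2.285 3.217
v 1.866 -2.451 1.713
v 1.614 -2.206 1.752
v 1.316 -2.067 1.882
v 1.025 -2.057 2.081
v 0.79 -2.178 2.316
v 0.652 -2.409 2.545
v 0.634 -2.711 2.728
v 0.741 -3.03 2.835
v 0.953 -3.313 2.846
v 1.234 -3.509 2.76
v 1.535 -3.586 2.591
v 1.804 -3.529 2.369
v 1.995 -3.349 2.132
v 2.075 -3.077 1.921
v 2.235 -1.239 4.57
v 2.87 -0.484 4.074
v 2.63 -2.416 3.286
v 3.265 -1.661 2.79
v 3.575 -2.094 3.757
v 3.331 -1.367 4.551
v 2.169 -1.533 2.809
v 1.925 -0.806 3.603
v 2.829 -0.666 2.986
v 3.699 -1.013 3.572
v 1.801 -1.887 3.788
v 2.671 -2.234 4.374
f 2 1 5
f 2 5 3
f 3 5 6
f 3 6 4
f 5 1 7
f 5 7 6
f 6 7 8
f 6 8 4
f 7 1 9
f 7 9 8
f 8 9 10
f 8 10 4
f 9 1 11
f 9 11 10
f 10 11 12
f 10 12 4
f 11 1 13
f 11 13 12
f 12 13 14
f 12 14 4
f 13 1 15
f 13 15 14
f 14 15 16
f 14 16 4
f 15 1 17
f 15 17 16
f 16 17 18
f 16 18 4
f 17 1 19
f 17 19 18
f 18 19 20
f 18 20 4
f 19 1 21
f 19 21 20
f 20 21 22
f 20 22 4
f 21 1 23
f 21 23 22
f 22 23 24
f 22 24 4
f 23 1 25
f 23 25 24
f 24 25 26
f 24 26 4
f 25 1 27
f 25 27 26
f 26 27 28
f 26 28 4
f 27 1 2
f 27 2 28
f 28 2 3
f 28 3 4
f 30 29 32
f 30 32 31
f 32 29 33
f 32 33 31
f 33 29 34
f 33 34 31
f 34 29 35
f 34 35 31
f 35 29 36
f 35 36 31
f 36 29 37
f 36 37 31
f 37 29 38
f 37 38 31
f 38 29 39
f 38 39 31
f 39 29 40
f 39 40 31
f 40 29 41
f 40 41 31
f 41 29 42
f 41 42 31
f 42 29 43
f 42 43 31
f 43 29 44
f 43 44 31
f 44 29 45
f 44 45 31
f 45 29 30
f 45 30 31
f 46 57 51
f 46 51 47
f 46 47 53
f 46 53 56
f 46 56 57
f 47 51 55
f 51 57 50
f 57 56 48
f 56 53 52
f 53 47 54
f 49 55 50
f 49 50 48
f 49 48 52
f 49 52 54
f 49 54 55
f 50 55 51
f 48 50 57
f 52 48 56
f 54 52 53
f 55 54 47



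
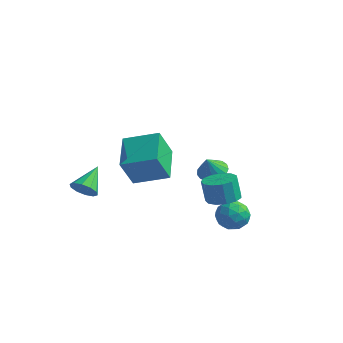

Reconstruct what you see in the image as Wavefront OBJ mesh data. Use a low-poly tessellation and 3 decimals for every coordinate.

v 3.817 -0.095 -2.702
v 4.404 -0.349 -3.468
v 3.016 -1.491 -2.852
v 3.603 -1.745 -3.618
v 3.979 -1.703 -2.694
v 4.474 -0.84 -2.601
v 2.946 -1 -3.719
v 3.441 -0.137 -3.626
v 3.866 -0.909 -4.097
v 4.505 -1.343 -3.463
v 2.915 -0.497 -2.857
v 3.554 -0.931 -2.223
v 4.181 -0.099 -3.072
v 3.239 -1.741 -3.248
v 3.46 -1.715 -2.705
v 3.806 -1.865 -3.155
v 4.222 -0.388 -2.562
v 4.567 -0.537 -3.013
v 4.317 -1.333 -2.557
v 2.853 -1.303 -3.307
v 3.198 -1.452 -3.758
v 3.614 0.025 -3.165
v 3.96 -0.125 -3.615
v 3.103 -0.507 -3.763
v 4.21 -0.578 -3.892
v 3.739 -1.399 -3.98
v 3.353 -0.961 -4.039
v 3.643 -0.453 -3.985
v 4.585 -0.833 -3.52
v 4.114 -1.654 -3.608
v 4.335 -1.629 -3.064
v 4.626 -1.122 -3.01
v 4.269 -1.162 -3.889
v 3.306 -0.186 -2.712
v 2.835 -1.007 -2.8
v 2.794 -0.718 -3.31
v 3.085 -0.211 -3.256
v 3.681 -0.441 -2.34
v 3.21 -1.262 -2.428
v 3.777 -1.387 -2.335
v 4.067 -0.879 -2.281
v 3.151 -0.678 -2.431
v 0.131 -4.824 0.04
v -0.088 -5.66 1.777
v -0.964 -3.075 0.743
v -1.183 -3.911 2.48
v 1.863 -3.989 0.66
v 1.644 -4.825 2.397
v 0.768 -2.24 1.363
v 0.549 -3.076 3.1
v 0.208 2.394 -2.666
v 0.696 3.07 -2.327
v 0.152 1.866 -1.534
v 0.289 3.205 -2.284
v -0.137 3.154 -2.329
v -0.483 2.929 -2.451
v -0.671 2.581 -2.622
v -0.658 2.19 -2.803
v -0.446 1.846 -2.953
v -0.085 1.628 -3.037
v 0.344 1.584 -3.036
v 0.741 1.727 -2.95
v 1.017 2.022 -2.799
v 1.107 2.402 -2.618
v 0.991 2.78 -2.448
v 3.182 -1.005 -2.005
v 4.075 -0.685 -1.799
v 3.75 -0.636 -0.469
v 2.858 -0.955 -0.675
v 3.769 -0.241 -1.89
v 3.445 -0.192 -0.56
v 3.277 -0.039 -2.018
v 2.953 0.01 -0.687
v 2.755 -0.144 -2.141
v 2.431 -0.095 -0.811
v 2.369 -0.522 -2.221
v 2.044 -0.473 -0.891
v 2.241 -1.054 -2.233
v 1.916 -1.004 -0.903
v 2.411 -1.569 -2.172
v 2.087 -1.52 -0.842
v 2.827 -1.906 -2.058
v 2.502 -1.856 -0.728
v 3.355 -1.956 -1.928
v 3.031 -1.907 -0.598
v 3.829 -1.704 -1.821
v 3.504 -1.655 -0.491
v 4.097 -1.23 -1.773
v 3.772 -1.181 -0.443
v -3.216 -4.691 -1.752
v -2.403 -4.639 -1.657
v -3.424 -3.149 -0.808
v -2.527 -4.395 -2.083
v -2.914 -4.264 -2.383
v -3.416 -4.296 -2.442
v -3.842 -4.479 -2.237
v -4.028 -4.743 -1.846
v -3.905 -4.987 -1.42
v -3.518 -5.118 -1.12
v -3.015 -5.086 -1.061
v -2.589 -4.903 -1.266
f 1 38 17
f 38 12 41
f 17 41 6
f 38 41 17
f 1 17 13
f 17 6 18
f 13 18 2
f 17 18 13
f 1 13 22
f 13 2 23
f 22 23 8
f 13 23 22
f 1 22 34
f 22 8 37
f 34 37 11
f 22 37 34
f 1 34 38
f 34 11 42
f 38 42 12
f 34 42 38
f 2 18 29
f 18 6 32
f 29 32 10
f 18 32 29
f 6 41 19
f 41 12 40
f 19 40 5
f 41 40 19
f 12 42 39
f 42 11 35
f 39 35 3
f 42 35 39
f 11 37 36
f 37 8 24
f 36 24 7
f 37 24 36
f 8 23 28
f 23 2 25
f 28 25 9
f 23 25 28
f 4 30 16
f 30 10 31
f 16 31 5
f 30 31 16
f 4 16 14
f 16 5 15
f 14 15 3
f 16 15 14
f 4 14 21
f 14 3 20
f 21 20 7
f 14 20 21
f 4 21 26
f 21 7 27
f 26 27 9
f 21 27 26
f 4 26 30
f 26 9 33
f 30 33 10
f 26 33 30
f 5 31 19
f 31 10 32
f 19 32 6
f 31 32 19
f 3 15 39
f 15 5 40
f 39 40 12
f 15 40 39
f 7 20 36
f 20 3 35
f 36 35 11
f 20 35 36
f 9 27 28
f 27 7 24
f 28 24 8
f 27 24 28
f 10 33 29
f 33 9 25
f 29 25 2
f 33 25 29
f 44 46 43
f 47 44 43
f 43 46 45
f 45 47 43
f 44 50 46
f 48 44 47
f 48 50 44
f 46 50 45
f 49 47 45
f 45 50 49
f 49 48 47
f 50 48 49
f 52 51 54
f 52 54 53
f 54 51 55
f 54 55 53
f 55 51 56
f 55 56 53
f 56 51 57
f 56 57 53
f 57 51 58
f 57 58 53
f 58 51 59
f 58 59 53
f 59 51 60
f 59 60 53
f 60 51 61
f 60 61 53
f 61 51 62
f 61 62 53
f 62 51 63
f 62 63 53
f 63 51 64
f 63 64 53
f 64 51 65
f 64 65 53
f 65 51 52
f 65 52 53
f 67 66 70
f 67 70 68
f 68 70 71
f 68 71 69
f 70 66 72
f 70 72 71
f 71 72 73
f 71 73 69
f 72 66 74
f 72 74 73
f 73 74 75
f 73 75 69
f 74 66 76
f 74 76 75
f 75 76 77
f 75 77 69
f 76 66 78
f 76 78 77
f 77 78 79
f 77 79 69
f 78 66 80
f 78 80 79
f 79 80 81
f 79 81 69
f 80 66 82
f 80 82 81
f 81 82 83
f 81 83 69
f 82 66 84
f 82 84 83
f 83 84 85
f 83 85 69
f 84 66 86
f 84 86 85
f 85 86 87
f 85 87 69
f 86 66 88
f 86 88 87
f 87 88 89
f 87 89 69
f 88 66 67
f 88 67 89
f 89 67 68
f 89 68 69
f 91 90 93
f 91 93 92
f 93 90 94
f 93 94 92
f 94 90 95
f 94 95 92
f 95 90 96
f 95 96 92
f 96 90 97
f 96 97 92
f 97 90 98
f 97 98 92
f 98 90 99
f 98 99 92
f 99 90 100
f 99 100 92
f 100 90 101
f 100 101 92
f 101 90 91
f 101 91 92



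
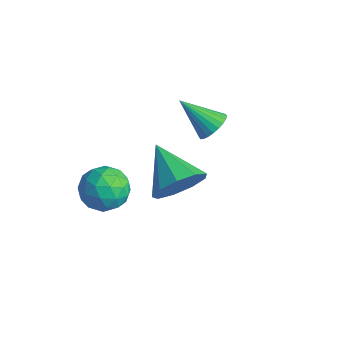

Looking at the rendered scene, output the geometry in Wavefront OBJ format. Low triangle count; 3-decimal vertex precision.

v -1.434 -1.989 -3.875
v -0.983 -1.927 -4.57
v -0.537 -2.853 -3.37
v -0.086 -2.791 -4.065
v -0.14 -2.145 -3.546
v -0.694 -1.611 -3.859
v -0.826 -3.169 -4.081
v -1.38 -2.635 -4.394
v -0.607 -2.657 -4.698
v -0.183 -2.024 -4.367
v -1.337 -2.756 -3.573
v -0.913 -2.123 -3.242
v -1.287 -1.882 -4.267
v -0.233 -2.898 -3.673
v -0.265 -2.518 -3.368
v 0 -2.482 -3.776
v -1.117 -1.696 -3.849
v -0.852 -1.66 -4.257
v -0.357 -1.788 -3.655
v -0.668 -3.12 -3.683
v -0.403 -3.084 -4.091
v -1.52 -2.298 -4.164
v -1.255 -2.262 -4.572
v -1.163 -2.992 -4.285
v -0.801 -2.275 -4.751
v -0.274 -2.783 -4.453
v -0.709 -3.005 -4.463
v -1.034 -2.691 -4.647
v -0.552 -1.903 -4.556
v -0.025 -2.411 -4.259
v -0.057 -2.031 -3.954
v -0.382 -1.717 -4.138
v -0.331 -2.332 -4.631
v -1.495 -2.369 -3.681
v -0.968 -2.877 -3.384
v -1.138 -3.063 -3.802
v -1.463 -2.749 -3.986
v -1.246 -1.997 -3.487
v -0.719 -2.505 -3.189
v -0.486 -2.089 -3.293
v -0.811 -1.775 -3.477
v -1.189 -2.448 -3.309
v -0.159 1.168 -2.599
v 0.231 1.234 -2.175
v -1.061 0.592 -1.681
v 0.119 1.43 -2.162
v -0.036 1.586 -2.216
v -0.209 1.678 -2.328
v -0.375 1.693 -2.482
v -0.508 1.628 -2.653
v -0.588 1.493 -2.816
v -0.602 1.309 -2.946
v -0.55 1.103 -3.023
v -0.437 0.907 -3.036
v -0.283 0.75 -2.982
v -0.109 0.658 -2.87
v 0.057 0.643 -2.717
v 0.19 0.708 -2.546
v 0.269 0.843 -2.383
v 0.284 1.028 -2.252
v 2.212 -1.856 -1.658
v 2.526 -2.202 -0.936
v 0.828 -1.664 -0.962
v 2.609 -1.62 -0.932
v 2.506 -1.148 -1.268
v 2.265 -1.008 -1.787
v 1.999 -1.265 -2.244
v 1.833 -1.798 -2.427
v 1.843 -2.359 -2.25
v 2.026 -2.685 -1.796
v 2.296 -2.623 -1.277
f 1 38 17
f 38 12 41
f 17 41 6
f 38 41 17
f 1 17 13
f 17 6 18
f 13 18 2
f 17 18 13
f 1 13 22
f 13 2 23
f 22 23 8
f 13 23 22
f 1 22 34
f 22 8 37
f 34 37 11
f 22 37 34
f 1 34 38
f 34 11 42
f 38 42 12
f 34 42 38
f 2 18 29
f 18 6 32
f 29 32 10
f 18 32 29
f 6 41 19
f 41 12 40
f 19 40 5
f 41 40 19
f 12 42 39
f 42 11 35
f 39 35 3
f 42 35 39
f 11 37 36
f 37 8 24
f 36 24 7
f 37 24 36
f 8 23 28
f 23 2 25
f 28 25 9
f 23 25 28
f 4 30 16
f 30 10 31
f 16 31 5
f 30 31 16
f 4 16 14
f 16 5 15
f 14 15 3
f 16 15 14
f 4 14 21
f 14 3 20
f 21 20 7
f 14 20 21
f 4 21 26
f 21 7 27
f 26 27 9
f 21 27 26
f 4 26 30
f 26 9 33
f 30 33 10
f 26 33 30
f 5 31 19
f 31 10 32
f 19 32 6
f 31 32 19
f 3 15 39
f 15 5 40
f 39 40 12
f 15 40 39
f 7 20 36
f 20 3 35
f 36 35 11
f 20 35 36
f 9 27 28
f 27 7 24
f 28 24 8
f 27 24 28
f 10 33 29
f 33 9 25
f 29 25 2
f 33 25 29
f 44 43 46
f 44 46 45
f 46 43 47
f 46 47 45
f 47 43 48
f 47 48 45
f 48 43 49
f 48 49 45
f 49 43 50
f 49 50 45
f 50 43 51
f 50 51 45
f 51 43 52
f 51 52 45
f 52 43 53
f 52 53 45
f 53 43 54
f 53 54 45
f 54 43 55
f 54 55 45
f 55 43 56
f 55 56 45
f 56 43 57
f 56 57 45
f 57 43 58
f 57 58 45
f 58 43 59
f 58 59 45
f 59 43 60
f 59 60 45
f 60 43 44
f 60 44 45
f 62 61 64
f 62 64 63
f 64 61 65
f 64 65 63
f 65 61 66
f 65 66 63
f 66 61 67
f 66 67 63
f 67 61 68
f 67 68 63
f 68 61 69
f 68 69 63
f 69 61 70
f 69 70 63
f 70 61 71
f 70 71 63
f 71 61 62
f 71 62 63



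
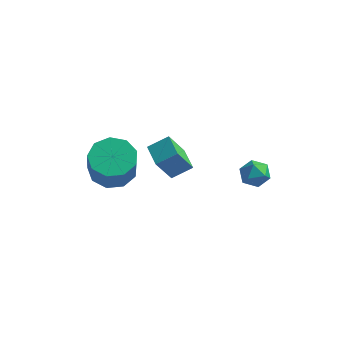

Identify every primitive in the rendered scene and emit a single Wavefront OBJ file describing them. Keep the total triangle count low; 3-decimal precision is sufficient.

v -1.125 -1.987 -2.342
v -0.462 -1.516 -1.892
v -1.78 -1.223 -2.178
v -1.117 -0.751 -1.728
v -0.743 -1.409 -3.512
v -0.08 -0.937 -3.062
v -1.398 -0.644 -3.348
v -0.735 -0.173 -2.898
v 2.206 0.183 -3.277
v 2.685 -0.24 -3.333
v 1.595 -0.56 -2.887
v 2.074 -0.983 -2.943
v 2.112 -0.51 -2.511
v 2.489 -0.051 -2.752
v 1.791 -0.749 -3.468
v 2.168 -0.29 -3.709
v 2.428 -0.816 -3.451
v 2.627 -0.668 -2.859
v 1.653 -0.132 -3.361
v 1.852 0.016 -2.769
v -2.526 -2.699 -2.481
v -1.635 -2.661 -2.66
v -1.362 -3.224 -1.418
v -2.254 -3.261 -1.239
v -1.819 -2.136 -2.381
v -1.546 -2.698 -1.14
v -2.333 -1.874 -2.15
v -2.06 -2.436 -0.908
v -2.938 -1.998 -2.073
v -2.666 -2.56 -0.831
v -3.351 -2.45 -2.187
v -3.078 -3.012 -0.945
v -3.377 -3.018 -2.438
v -3.105 -3.581 -1.197
v -3.006 -3.438 -2.71
v -2.733 -4 -1.468
v -2.41 -3.511 -2.874
v -2.137 -4.073 -1.633
v -1.869 -3.205 -2.854
v -1.596 -3.767 -1.613
f 2 4 1
f 5 2 1
f 1 4 3
f 3 5 1
f 2 8 4
f 6 2 5
f 6 8 2
f 4 8 3
f 7 5 3
f 3 8 7
f 7 6 5
f 8 6 7
f 9 20 14
f 9 14 10
f 9 10 16
f 9 16 19
f 9 19 20
f 10 14 18
f 14 20 13
f 20 19 11
f 19 16 15
f 16 10 17
f 12 18 13
f 12 13 11
f 12 11 15
f 12 15 17
f 12 17 18
f 13 18 14
f 11 13 20
f 15 11 19
f 17 15 16
f 18 17 10
f 22 21 25
f 22 25 23
f 23 25 26
f 23 26 24
f 25 21 27
f 25 27 26
f 26 27 28
f 26 28 24
f 27 21 29
f 27 29 28
f 28 29 30
f 28 30 24
f 29 21 31
f 29 31 30
f 30 31 32
f 30 32 24
f 31 21 33
f 31 33 32
f 32 33 34
f 32 34 24
f 33 21 35
f 33 35 34
f 34 35 36
f 34 36 24
f 35 21 37
f 35 37 36
f 36 37 38
f 36 38 24
f 37 21 39
f 37 39 38
f 38 39 40
f 38 40 24
f 39 21 22
f 39 22 40
f 40 22 23
f 40 23 24



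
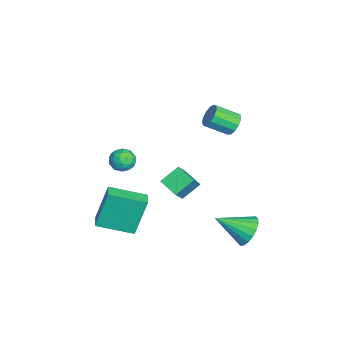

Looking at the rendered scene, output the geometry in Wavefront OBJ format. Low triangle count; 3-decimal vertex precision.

v -1.448 -0.999 -2.867
v -1.909 -0.154 -2.184
v -0.693 -0.28 -3.248
v -1.154 0.565 -2.566
v -0.666 -1.325 -1.934
v -1.127 -0.48 -1.252
v 0.089 -0.606 -2.316
v -0.372 0.239 -1.633
v 3.359 2.666 -2.16
v 4.154 2.851 -1.857
v 3.361 1.154 -1.24
v 3.921 3.012 -1.592
v 3.577 3.104 -1.44
v 3.19 3.109 -1.431
v 2.836 3.027 -1.566
v 2.586 2.873 -1.818
v 2.49 2.678 -2.139
v 2.565 2.481 -2.463
v 2.798 2.32 -2.728
v 3.142 2.228 -2.88
v 3.529 2.223 -2.889
v 3.882 2.305 -2.754
v 4.132 2.459 -2.501
v 4.229 2.654 -2.181
v 2.087 -4.279 -2.281
v 1.773 -3.673 -0.337
v 2.117 -2.492 -2.832
v 1.803 -1.887 -0.889
v 2.937 -4.253 -2.151
v 2.623 -3.648 -0.208
v 2.967 -2.467 -2.703
v 2.653 -1.861 -0.759
v 0.709 2.025 3.211
v 1.265 1.89 2.948
v 1.307 0.781 3.605
v 0.751 0.915 3.869
v 1.336 2.069 3.245
v 1.379 0.96 3.903
v 1.208 2.234 3.532
v 1.251 1.125 4.19
v 0.922 2.333 3.718
v 0.965 1.224 4.375
v 0.568 2.334 3.742
v 0.611 1.225 4.399
v 0.258 2.236 3.598
v 0.301 1.127 4.255
v 0.092 2.072 3.331
v 0.135 0.963 3.988
v 0.121 1.892 3.026
v 0.164 0.783 3.684
v 0.337 1.755 2.78
v 0.38 0.646 3.438
v 0.671 1.703 2.671
v 0.714 0.594 3.328
v 1.017 1.753 2.733
v 1.059 0.644 3.391
v 0.341 -2.542 -0.06
v 0.838 -2.936 0.196
v -0.418 -3.184 0.424
v 0.079 -3.578 0.68
v -0.005 -2.941 0.912
v 0.464 -2.544 0.613
v -0.044 -3.576 0.007
v 0.425 -3.179 -0.292
v 0.6 -3.575 0.237
v 0.624 -3.183 0.796
v -0.204 -2.937 -0.176
v -0.18 -2.545 0.383
v 0.656 -2.682 0.026
v -0.236 -3.438 0.594
v -0.285 -3.063 0.731
v 0.006 -3.295 0.881
v 0.436 -2.452 0.271
v 0.728 -2.684 0.421
v 0.233 -2.687 0.842
v -0.308 -3.436 0.199
v -0.016 -3.668 0.349
v 0.414 -2.825 -0.261
v 0.705 -3.057 -0.111
v 0.187 -3.433 -0.222
v 0.808 -3.29 0.2
v 0.362 -3.667 0.484
v 0.29 -3.666 0.089
v 0.566 -3.433 -0.087
v 0.822 -3.059 0.529
v 0.376 -3.437 0.813
v 0.327 -3.062 0.949
v 0.602 -2.829 0.774
v 0.682 -3.435 0.553
v 0.044 -2.683 -0.193
v -0.402 -3.061 0.091
v -0.182 -3.291 -0.154
v 0.093 -3.058 -0.329
v 0.058 -2.453 0.136
v -0.388 -2.83 0.42
v -0.146 -2.687 0.707
v 0.13 -2.454 0.531
v -0.262 -2.685 0.067
f 2 4 1
f 5 2 1
f 1 4 3
f 3 5 1
f 2 8 4
f 6 2 5
f 6 8 2
f 4 8 3
f 7 5 3
f 3 8 7
f 7 6 5
f 8 6 7
f 10 9 12
f 10 12 11
f 12 9 13
f 12 13 11
f 13 9 14
f 13 14 11
f 14 9 15
f 14 15 11
f 15 9 16
f 15 16 11
f 16 9 17
f 16 17 11
f 17 9 18
f 17 18 11
f 18 9 19
f 18 19 11
f 19 9 20
f 19 20 11
f 20 9 21
f 20 21 11
f 21 9 22
f 21 22 11
f 22 9 23
f 22 23 11
f 23 9 24
f 23 24 11
f 24 9 10
f 24 10 11
f 26 28 25
f 29 26 25
f 25 28 27
f 27 29 25
f 26 32 28
f 30 26 29
f 30 32 26
f 28 32 27
f 31 29 27
f 27 32 31
f 31 30 29
f 32 30 31
f 34 33 37
f 34 37 35
f 35 37 38
f 35 38 36
f 37 33 39
f 37 39 38
f 38 39 40
f 38 40 36
f 39 33 41
f 39 41 40
f 40 41 42
f 40 42 36
f 41 33 43
f 41 43 42
f 42 43 44
f 42 44 36
f 43 33 45
f 43 45 44
f 44 45 46
f 44 46 36
f 45 33 47
f 45 47 46
f 46 47 48
f 46 48 36
f 47 33 49
f 47 49 48
f 48 49 50
f 48 50 36
f 49 33 51
f 49 51 50
f 50 51 52
f 50 52 36
f 51 33 53
f 51 53 52
f 52 53 54
f 52 54 36
f 53 33 55
f 53 55 54
f 54 55 56
f 54 56 36
f 55 33 34
f 55 34 56
f 56 34 35
f 56 35 36
f 57 94 73
f 94 68 97
f 73 97 62
f 94 97 73
f 57 73 69
f 73 62 74
f 69 74 58
f 73 74 69
f 57 69 78
f 69 58 79
f 78 79 64
f 69 79 78
f 57 78 90
f 78 64 93
f 90 93 67
f 78 93 90
f 57 90 94
f 90 67 98
f 94 98 68
f 90 98 94
f 58 74 85
f 74 62 88
f 85 88 66
f 74 88 85
f 62 97 75
f 97 68 96
f 75 96 61
f 97 96 75
f 68 98 95
f 98 67 91
f 95 91 59
f 98 91 95
f 67 93 92
f 93 64 80
f 92 80 63
f 93 80 92
f 64 79 84
f 79 58 81
f 84 81 65
f 79 81 84
f 60 86 72
f 86 66 87
f 72 87 61
f 86 87 72
f 60 72 70
f 72 61 71
f 70 71 59
f 72 71 70
f 60 70 77
f 70 59 76
f 77 76 63
f 70 76 77
f 60 77 82
f 77 63 83
f 82 83 65
f 77 83 82
f 60 82 86
f 82 65 89
f 86 89 66
f 82 89 86
f 61 87 75
f 87 66 88
f 75 88 62
f 87 88 75
f 59 71 95
f 71 61 96
f 95 96 68
f 71 96 95
f 63 76 92
f 76 59 91
f 92 91 67
f 76 91 92
f 65 83 84
f 83 63 80
f 84 80 64
f 83 80 84
f 66 89 85
f 89 65 81
f 85 81 58
f 89 81 85



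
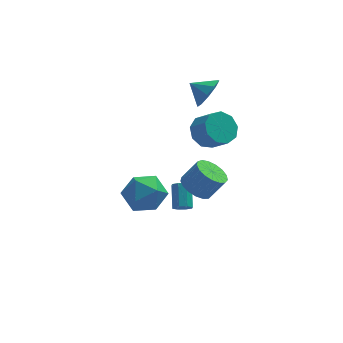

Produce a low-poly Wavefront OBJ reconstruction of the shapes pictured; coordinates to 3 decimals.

v -0.936 -3.251 0.97
v -0.362 -2.598 0.176
v 0.722 -3.962 1.584
v 1.296 -3.309 0.79
v 0.762 -2.791 1.703
v -0.263 -2.352 1.324
v 0.623 -4.208 0.436
v -0.402 -3.769 0.057
v 0.601 -3.189 -0.154
v 0.687 -2.314 0.629
v -0.327 -4.246 1.131
v -0.241 -3.371 1.914
v 2.666 -2.602 0.541
v 3.378 -2.413 0.042
v 4.146 -2.41 1.14
v 3.434 -2.598 1.639
v 3.224 -2.03 0.149
v 3.992 -2.027 1.247
v 2.942 -1.779 0.345
v 3.71 -1.775 1.443
v 2.597 -1.715 0.587
v 3.365 -1.712 1.685
v 2.268 -1.855 0.817
v 3.036 -1.852 1.916
v 2.029 -2.166 0.985
v 2.797 -2.163 2.083
v 1.937 -2.577 1.051
v 2.705 -2.574 2.149
v 2.012 -2.993 1
v 2.78 -2.99 2.098
v 2.236 -3.32 0.844
v 3.004 -3.316 1.942
v 2.559 -3.482 0.618
v 3.327 -3.479 1.716
v 2.907 -3.442 0.375
v 3.675 -3.439 1.473
v 3.199 -3.21 0.17
v 3.967 -3.207 1.268
v 3.369 -2.839 0.05
v 4.137 -2.835 1.148
v 3.434 -0.204 2.679
v 4.262 0.184 2.387
v 4.895 -0.549 3.209
v 4.066 -0.936 3.501
v 4.015 0.532 2.887
v 4.648 -0.201 3.709
v 3.496 0.535 3.289
v 4.129 -0.198 4.111
v 2.948 0.193 3.406
v 3.581 -0.54 4.228
v 2.627 -0.335 3.183
v 3.26 -1.068 4.005
v 2.684 -0.801 2.724
v 3.316 -1.534 3.546
v 3.091 -0.988 2.244
v 3.724 -1.72 3.066
v 3.659 -0.807 1.967
v 4.292 -1.54 2.789
v 4.121 -0.344 2.024
v 4.754 -1.077 2.846
v 3.906 2.931 3.182
v 4.209 2.447 3.979
v 3.014 3.289 3.738
v 4.458 3.069 3.98
v 4.45 3.627 3.607
v 4.187 3.859 3.036
v 3.792 3.657 2.533
v 3.451 3.115 2.334
v 3.323 2.488 2.531
v 3.467 2.068 3.033
v 3.817 2.052 3.605
v 2.362 0.405 -3.483
v 2.563 0.71 -3.867
v 2.639 1.8 -2.961
v 2.438 1.495 -2.577
v 2.158 0.726 -3.852
v 2.234 1.816 -2.946
v 1.873 0.554 -3.621
v 1.948 1.644 -2.715
v 1.874 0.294 -3.309
v 1.95 1.384 -2.403
v 2.161 0.1 -3.099
v 2.237 1.19 -2.193
v 2.566 0.084 -3.114
v 2.642 1.174 -2.208
v 2.852 0.256 -3.345
v 2.927 1.346 -2.439
v 2.85 0.516 -3.657
v 2.926 1.606 -2.751
f 1 12 6
f 1 6 2
f 1 2 8
f 1 8 11
f 1 11 12
f 2 6 10
f 6 12 5
f 12 11 3
f 11 8 7
f 8 2 9
f 4 10 5
f 4 5 3
f 4 3 7
f 4 7 9
f 4 9 10
f 5 10 6
f 3 5 12
f 7 3 11
f 9 7 8
f 10 9 2
f 14 13 17
f 14 17 15
f 15 17 18
f 15 18 16
f 17 13 19
f 17 19 18
f 18 19 20
f 18 20 16
f 19 13 21
f 19 21 20
f 20 21 22
f 20 22 16
f 21 13 23
f 21 23 22
f 22 23 24
f 22 24 16
f 23 13 25
f 23 25 24
f 24 25 26
f 24 26 16
f 25 13 27
f 25 27 26
f 26 27 28
f 26 28 16
f 27 13 29
f 27 29 28
f 28 29 30
f 28 30 16
f 29 13 31
f 29 31 30
f 30 31 32
f 30 32 16
f 31 13 33
f 31 33 32
f 32 33 34
f 32 34 16
f 33 13 35
f 33 35 34
f 34 35 36
f 34 36 16
f 35 13 37
f 35 37 36
f 36 37 38
f 36 38 16
f 37 13 39
f 37 39 38
f 38 39 40
f 38 40 16
f 39 13 14
f 39 14 40
f 40 14 15
f 40 15 16
f 42 41 45
f 42 45 43
f 43 45 46
f 43 46 44
f 45 41 47
f 45 47 46
f 46 47 48
f 46 48 44
f 47 41 49
f 47 49 48
f 48 49 50
f 48 50 44
f 49 41 51
f 49 51 50
f 50 51 52
f 50 52 44
f 51 41 53
f 51 53 52
f 52 53 54
f 52 54 44
f 53 41 55
f 53 55 54
f 54 55 56
f 54 56 44
f 55 41 57
f 55 57 56
f 56 57 58
f 56 58 44
f 57 41 59
f 57 59 58
f 58 59 60
f 58 60 44
f 59 41 42
f 59 42 60
f 60 42 43
f 60 43 44
f 62 61 64
f 62 64 63
f 64 61 65
f 64 65 63
f 65 61 66
f 65 66 63
f 66 61 67
f 66 67 63
f 67 61 68
f 67 68 63
f 68 61 69
f 68 69 63
f 69 61 70
f 69 70 63
f 70 61 71
f 70 71 63
f 71 61 62
f 71 62 63
f 73 72 76
f 73 76 74
f 74 76 77
f 74 77 75
f 76 72 78
f 76 78 77
f 77 78 79
f 77 79 75
f 78 72 80
f 78 80 79
f 79 80 81
f 79 81 75
f 80 72 82
f 80 82 81
f 81 82 83
f 81 83 75
f 82 72 84
f 82 84 83
f 83 84 85
f 83 85 75
f 84 72 86
f 84 86 85
f 85 86 87
f 85 87 75
f 86 72 88
f 86 88 87
f 87 88 89
f 87 89 75
f 88 72 73
f 88 73 89
f 89 73 74
f 89 74 75



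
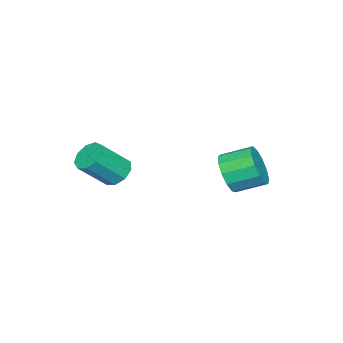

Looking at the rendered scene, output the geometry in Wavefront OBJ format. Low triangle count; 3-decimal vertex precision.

v -2.395 1.725 0.374
v -1.834 1.6 1.192
v -2.343 2.79 1.724
v -2.905 2.915 0.906
v -1.521 1.896 0.829
v -2.031 3.086 1.36
v -1.486 2.137 0.321
v -1.995 3.328 0.852
v -1.74 2.248 -0.17
v -2.249 3.439 0.362
v -2.201 2.192 -0.488
v -2.711 3.383 0.043
v -2.725 1.988 -0.532
v -3.234 3.179 -0.001
v -3.143 1.701 -0.289
v -3.653 2.891 0.243
v -3.325 1.42 0.165
v -3.834 2.611 0.697
v -3.211 1.237 0.686
v -3.72 2.428 1.217
v -2.838 1.208 1.107
v -3.348 2.399 1.639
v -2.325 1.343 1.296
v -2.834 2.534 1.828
v 1.204 -1.291 1.499
v 1.82 -1.042 1.174
v 2.752 -1.78 2.375
v 2.136 -2.029 2.701
v 1.654 -0.703 1.512
v 2.586 -1.441 2.713
v 1.277 -0.64 1.843
v 2.209 -1.378 3.044
v 0.866 -0.881 2.014
v 1.798 -1.619 3.215
v 0.613 -1.314 1.944
v 1.545 -2.052 3.145
v 0.637 -1.736 1.666
v 1.569 -2.474 2.867
v 0.926 -1.95 1.31
v 1.858 -2.688 2.511
v 1.345 -1.856 1.043
v 2.277 -2.594 2.244
v 1.699 -1.497 0.989
v 2.631 -2.235 2.19
f 2 1 5
f 2 5 3
f 3 5 6
f 3 6 4
f 5 1 7
f 5 7 6
f 6 7 8
f 6 8 4
f 7 1 9
f 7 9 8
f 8 9 10
f 8 10 4
f 9 1 11
f 9 11 10
f 10 11 12
f 10 12 4
f 11 1 13
f 11 13 12
f 12 13 14
f 12 14 4
f 13 1 15
f 13 15 14
f 14 15 16
f 14 16 4
f 15 1 17
f 15 17 16
f 16 17 18
f 16 18 4
f 17 1 19
f 17 19 18
f 18 19 20
f 18 20 4
f 19 1 21
f 19 21 20
f 20 21 22
f 20 22 4
f 21 1 23
f 21 23 22
f 22 23 24
f 22 24 4
f 23 1 2
f 23 2 24
f 24 2 3
f 24 3 4
f 26 25 29
f 26 29 27
f 27 29 30
f 27 30 28
f 29 25 31
f 29 31 30
f 30 31 32
f 30 32 28
f 31 25 33
f 31 33 32
f 32 33 34
f 32 34 28
f 33 25 35
f 33 35 34
f 34 35 36
f 34 36 28
f 35 25 37
f 35 37 36
f 36 37 38
f 36 38 28
f 37 25 39
f 37 39 38
f 38 39 40
f 38 40 28
f 39 25 41
f 39 41 40
f 40 41 42
f 40 42 28
f 41 25 43
f 41 43 42
f 42 43 44
f 42 44 28
f 43 25 26
f 43 26 44
f 44 26 27
f 44 27 28



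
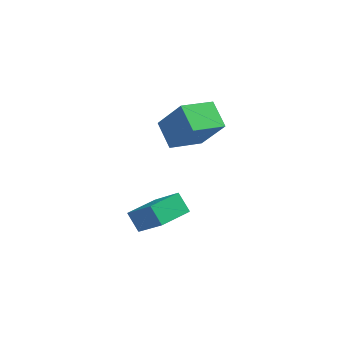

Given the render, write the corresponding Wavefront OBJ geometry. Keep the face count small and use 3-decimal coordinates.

v 3.006 0.349 3.647
v 2.262 1.167 4.272
v 2.007 0.562 2.177
v 1.263 1.38 2.802
v 3.917 1.52 3.198
v 3.173 2.338 3.823
v 2.918 1.733 1.728
v 2.174 2.551 2.353
v 0.604 -0.41 -1.411
v 1.765 -1.031 -0.083
v 1.319 0.816 -1.462
v 2.48 0.195 -0.134
v 1.18 -0.775 -2.086
v 2.341 -1.396 -0.758
v 1.895 0.451 -2.137
v 3.056 -0.17 -0.809
f 2 4 1
f 5 2 1
f 1 4 3
f 3 5 1
f 2 8 4
f 6 2 5
f 6 8 2
f 4 8 3
f 7 5 3
f 3 8 7
f 7 6 5
f 8 6 7
f 10 12 9
f 13 10 9
f 9 12 11
f 11 13 9
f 10 16 12
f 14 10 13
f 14 16 10
f 12 16 11
f 15 13 11
f 11 16 15
f 15 14 13
f 16 14 15



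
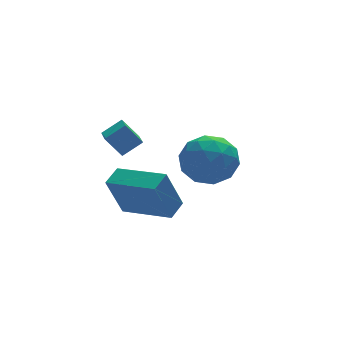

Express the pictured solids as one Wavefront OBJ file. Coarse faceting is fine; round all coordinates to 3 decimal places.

v -1.725 -0.295 -2.536
v -2.387 -0.428 -0.803
v -1.104 0.277 -2.255
v -1.766 0.144 -0.522
v -0.414 -1.904 -2.158
v -1.076 -2.037 -0.425
v 0.207 -1.332 -1.877
v -0.455 -1.465 -0.144
v -1.274 1.117 -0.521
v -1.822 1.486 0.27
v -1.04 2.312 -0.915
v -1.587 2.681 -0.125
v -0.473 1.139 0.025
v -1.02 1.508 0.815
v -0.238 2.334 -0.37
v -0.786 2.703 0.421
v 2.928 3.538 -2.835
v 3.768 2.721 -2.429
v 1.452 2.319 -2.231
v 2.292 1.502 -1.825
v 2.153 2.589 -1.244
v 3.066 3.343 -1.617
v 2.154 1.697 -3.043
v 3.067 2.451 -3.416
v 3.291 1.583 -2.558
v 3.29 2.135 -1.446
v 1.93 2.905 -3.214
v 1.929 3.457 -2.102
v 3.478 3.237 -2.685
v 1.742 1.803 -1.975
v 1.661 2.442 -1.633
v 2.155 1.962 -1.395
v 3.064 3.602 -2.208
v 3.559 3.122 -1.969
v 2.61 3.044 -1.273
v 1.661 1.918 -2.691
v 2.156 1.438 -2.452
v 3.065 3.078 -3.265
v 3.559 2.598 -3.027
v 2.61 1.996 -3.387
v 3.691 2.088 -2.522
v 2.823 1.371 -2.167
v 2.742 1.486 -2.883
v 3.278 1.929 -3.102
v 3.691 2.412 -1.869
v 2.823 1.695 -1.514
v 2.741 2.334 -1.172
v 3.278 2.777 -1.392
v 3.41 1.743 -1.944
v 2.397 3.345 -3.146
v 1.529 2.628 -2.791
v 1.942 2.263 -3.268
v 2.479 2.706 -3.488
v 2.397 3.669 -2.493
v 1.529 2.952 -2.138
v 1.942 3.111 -1.558
v 2.478 3.554 -1.777
v 1.81 3.297 -2.716
f 2 4 1
f 5 2 1
f 1 4 3
f 3 5 1
f 2 8 4
f 6 2 5
f 6 8 2
f 4 8 3
f 7 5 3
f 3 8 7
f 7 6 5
f 8 6 7
f 10 12 9
f 13 10 9
f 9 12 11
f 11 13 9
f 10 16 12
f 14 10 13
f 14 16 10
f 12 16 11
f 15 13 11
f 11 16 15
f 15 14 13
f 16 14 15
f 17 54 33
f 54 28 57
f 33 57 22
f 54 57 33
f 17 33 29
f 33 22 34
f 29 34 18
f 33 34 29
f 17 29 38
f 29 18 39
f 38 39 24
f 29 39 38
f 17 38 50
f 38 24 53
f 50 53 27
f 38 53 50
f 17 50 54
f 50 27 58
f 54 58 28
f 50 58 54
f 18 34 45
f 34 22 48
f 45 48 26
f 34 48 45
f 22 57 35
f 57 28 56
f 35 56 21
f 57 56 35
f 28 58 55
f 58 27 51
f 55 51 19
f 58 51 55
f 27 53 52
f 53 24 40
f 52 40 23
f 53 40 52
f 24 39 44
f 39 18 41
f 44 41 25
f 39 41 44
f 20 46 32
f 46 26 47
f 32 47 21
f 46 47 32
f 20 32 30
f 32 21 31
f 30 31 19
f 32 31 30
f 20 30 37
f 30 19 36
f 37 36 23
f 30 36 37
f 20 37 42
f 37 23 43
f 42 43 25
f 37 43 42
f 20 42 46
f 42 25 49
f 46 49 26
f 42 49 46
f 21 47 35
f 47 26 48
f 35 48 22
f 47 48 35
f 19 31 55
f 31 21 56
f 55 56 28
f 31 56 55
f 23 36 52
f 36 19 51
f 52 51 27
f 36 51 52
f 25 43 44
f 43 23 40
f 44 40 24
f 43 40 44
f 26 49 45
f 49 25 41
f 45 41 18
f 49 41 45

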